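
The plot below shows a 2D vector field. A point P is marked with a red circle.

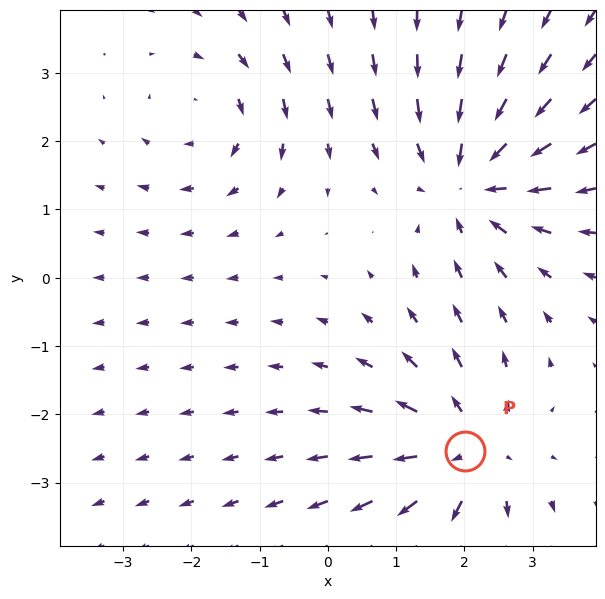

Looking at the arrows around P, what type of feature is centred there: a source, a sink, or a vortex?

source

At P (2.0, -2.5) the arrows spread outward. Divergence about +4, curl ≈0 — positive divergence with near-zero curl is a source.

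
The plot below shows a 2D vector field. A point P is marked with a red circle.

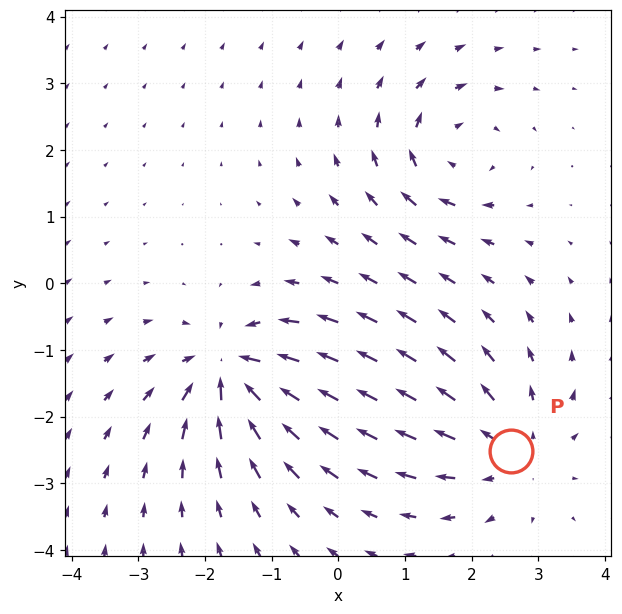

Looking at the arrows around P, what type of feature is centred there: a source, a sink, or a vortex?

source

At P (2.6, -2.5) the arrows spread outward. Divergence about +3, curl ≈0 — positive divergence with near-zero curl is a source.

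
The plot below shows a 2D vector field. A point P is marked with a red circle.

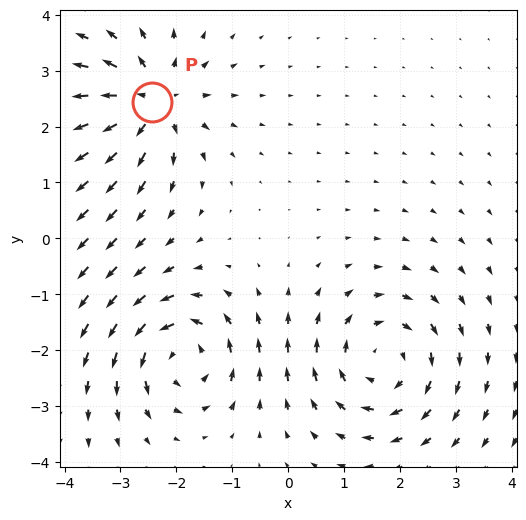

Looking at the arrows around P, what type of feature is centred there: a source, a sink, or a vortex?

At P (-2.4, 2.4) the arrows spread outward. Divergence about +6, curl ≈0 — positive divergence with near-zero curl is a source.

source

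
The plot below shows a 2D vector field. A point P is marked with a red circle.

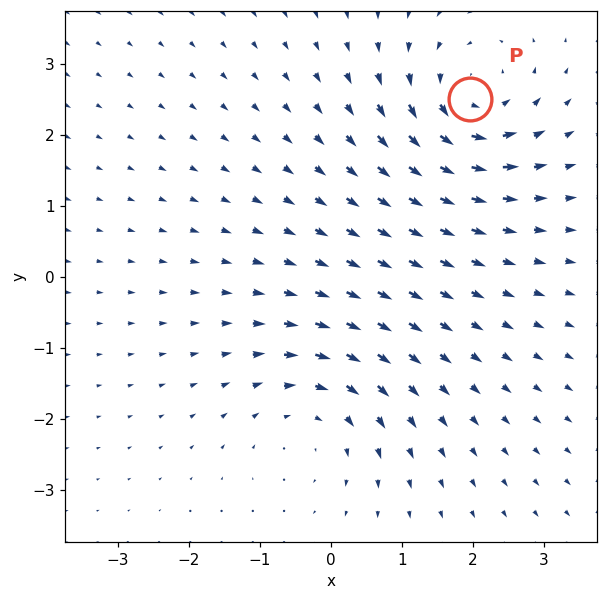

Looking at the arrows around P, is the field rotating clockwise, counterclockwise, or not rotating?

Near P at (2.0, 2.5) the arrows circulate counterclockwise. The curl (z-component) there is about +4; positive curl means counterclockwise rotation.

counterclockwise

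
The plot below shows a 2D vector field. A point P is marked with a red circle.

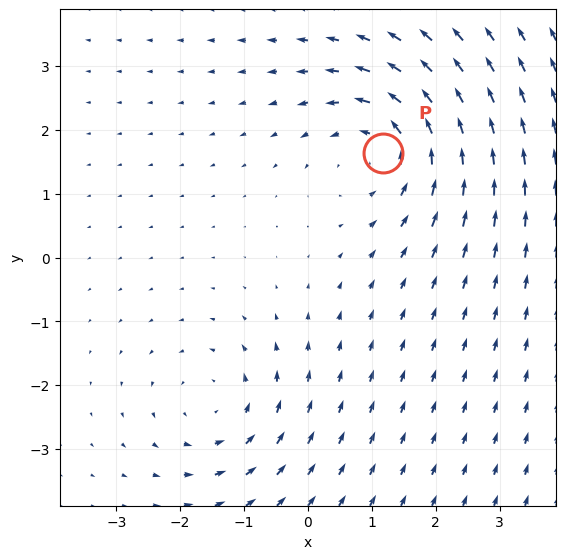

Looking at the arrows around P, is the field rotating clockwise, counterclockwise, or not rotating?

Near P at (1.2, 1.6) the arrows circulate counterclockwise. The curl (z-component) there is about +5; positive curl means counterclockwise rotation.

counterclockwise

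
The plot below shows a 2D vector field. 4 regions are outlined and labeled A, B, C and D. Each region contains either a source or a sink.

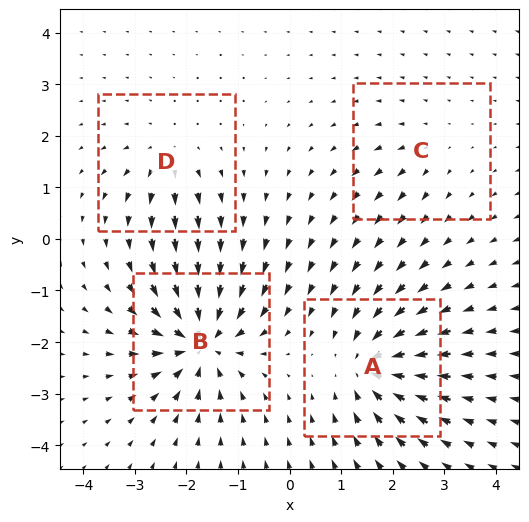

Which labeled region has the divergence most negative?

B

Divergence at each region's feature centre — A: about -7, B: about -9, C: about +3, D: about +4. Region B is most negative.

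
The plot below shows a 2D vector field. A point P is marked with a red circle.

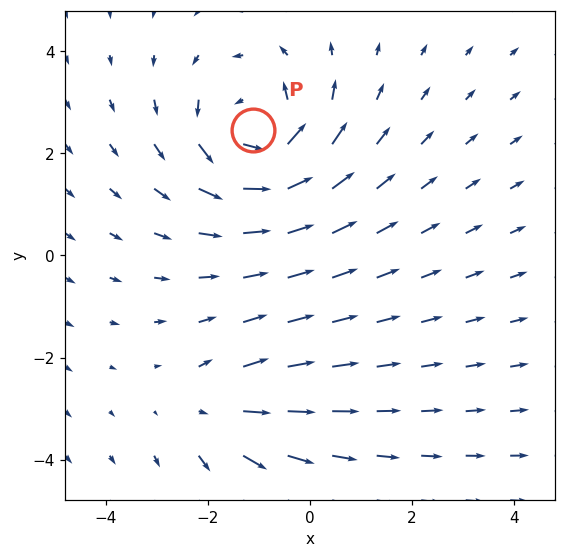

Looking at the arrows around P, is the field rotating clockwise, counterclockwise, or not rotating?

counterclockwise

Near P at (-1.1, 2.5) the arrows circulate counterclockwise. The curl (z-component) there is about +4; positive curl means counterclockwise rotation.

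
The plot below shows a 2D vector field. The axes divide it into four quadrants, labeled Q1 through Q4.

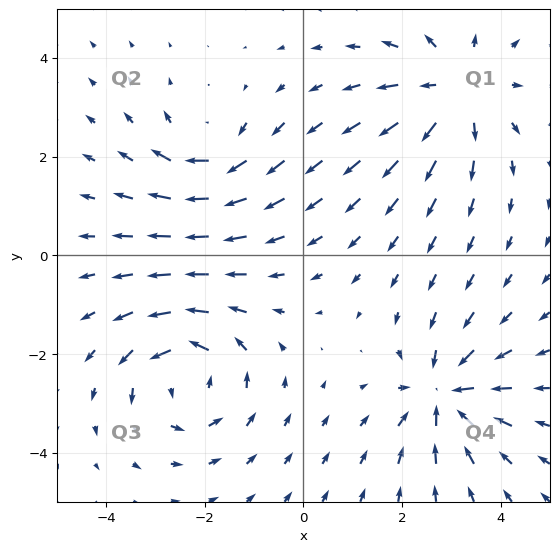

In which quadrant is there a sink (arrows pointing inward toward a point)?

The sink sits at approximately (2.9, -2.8), which lies in quadrant Q4. The divergence there is about -5, negative as expected for a sink.

Q4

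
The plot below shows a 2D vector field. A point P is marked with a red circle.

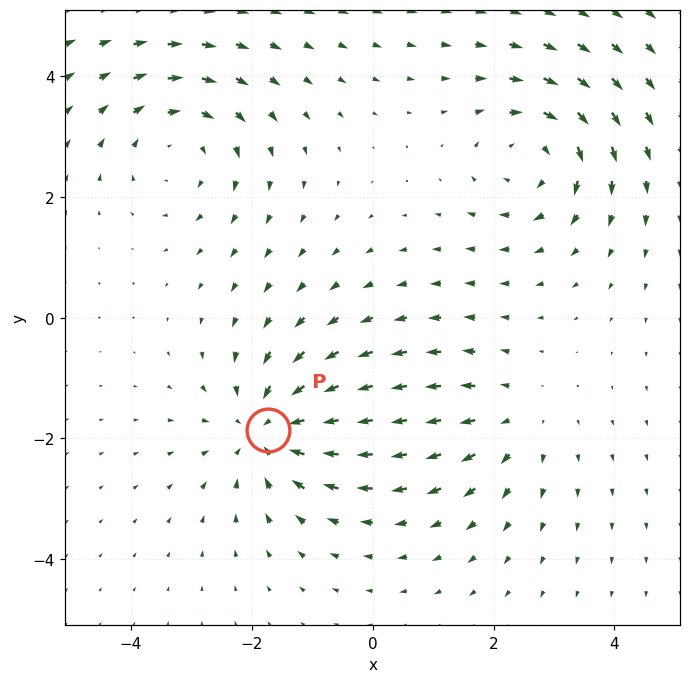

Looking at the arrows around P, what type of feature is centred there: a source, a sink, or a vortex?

sink

At P (-1.7, -1.9) the arrows converge inward. Divergence about -5, curl ≈0 — negative divergence with near-zero curl is a sink.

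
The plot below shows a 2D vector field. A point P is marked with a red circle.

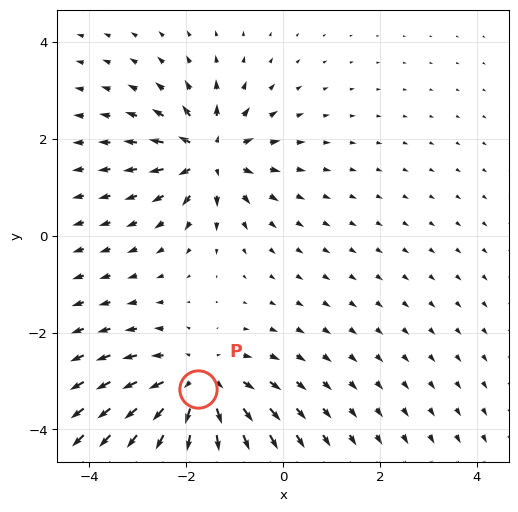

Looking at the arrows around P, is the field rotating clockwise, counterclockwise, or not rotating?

not rotating

Near P at (-1.8, -3.2) the arrows show no circulation. The curl there is ≈0.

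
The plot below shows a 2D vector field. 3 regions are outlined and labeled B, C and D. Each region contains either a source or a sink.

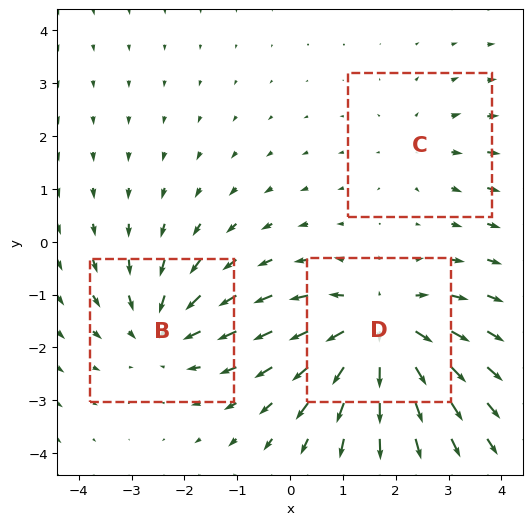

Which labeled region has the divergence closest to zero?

Divergence at each region's feature centre — B: about -3, C: about +2, D: about +5. Region C is closest to zero.

C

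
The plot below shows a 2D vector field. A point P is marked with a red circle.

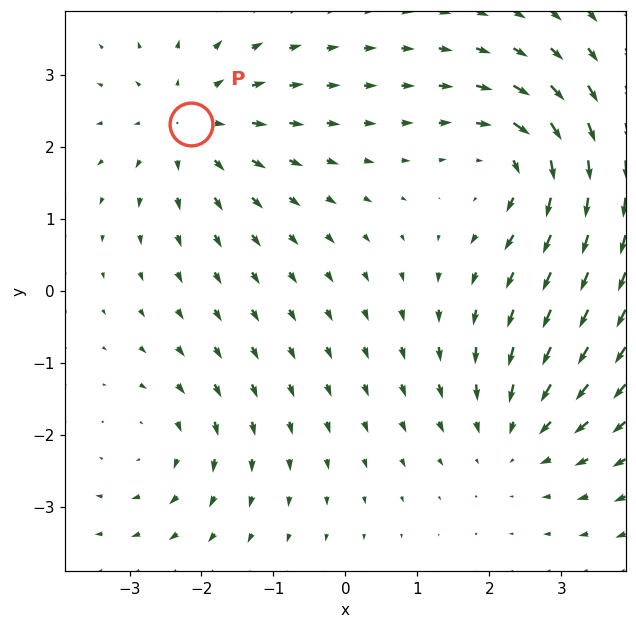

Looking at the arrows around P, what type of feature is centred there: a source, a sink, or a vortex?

source

At P (-2.1, 2.3) the arrows spread outward. Divergence about +3, curl ≈0 — positive divergence with near-zero curl is a source.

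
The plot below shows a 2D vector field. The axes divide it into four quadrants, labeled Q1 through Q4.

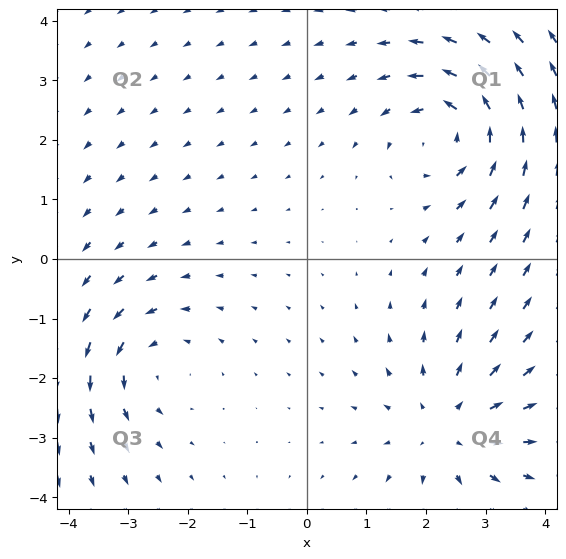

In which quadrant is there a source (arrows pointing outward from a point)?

The source sits at approximately (2.4, -2.8), which lies in quadrant Q4. The divergence there is about +3, positive as expected for a source.

Q4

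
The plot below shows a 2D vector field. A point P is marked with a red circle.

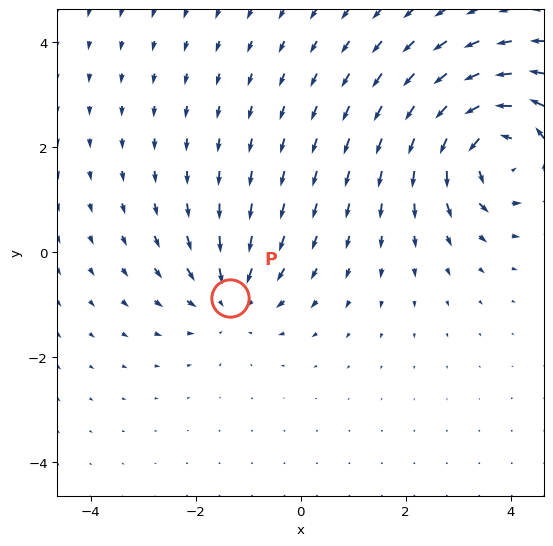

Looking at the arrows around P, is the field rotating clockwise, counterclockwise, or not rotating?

not rotating

Near P at (-1.3, -0.9) the arrows show no circulation. The curl there is ≈0.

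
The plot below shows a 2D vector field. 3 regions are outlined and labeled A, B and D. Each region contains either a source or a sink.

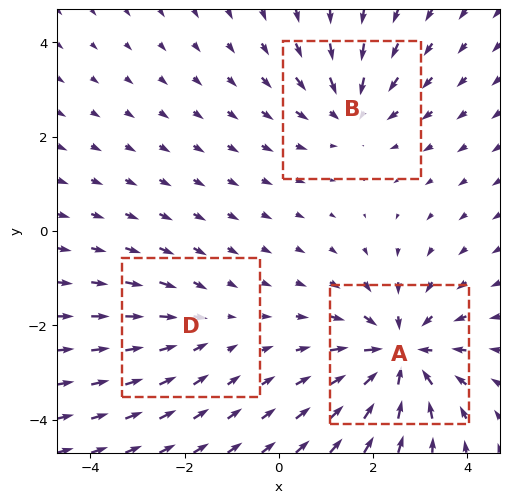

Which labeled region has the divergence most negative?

A

Divergence at each region's feature centre — A: about -5, B: about -3, D: about -2. Region A is most negative.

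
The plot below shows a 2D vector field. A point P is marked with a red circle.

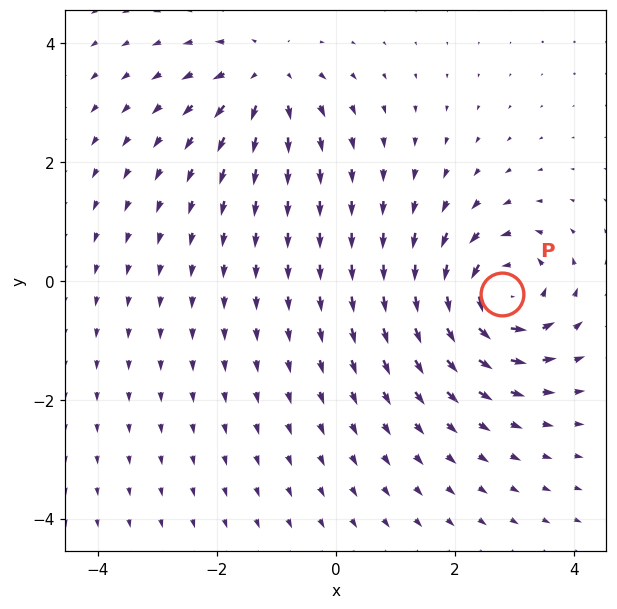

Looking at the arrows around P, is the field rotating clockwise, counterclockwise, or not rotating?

Near P at (2.8, -0.2) the arrows circulate counterclockwise. The curl (z-component) there is about +6; positive curl means counterclockwise rotation.

counterclockwise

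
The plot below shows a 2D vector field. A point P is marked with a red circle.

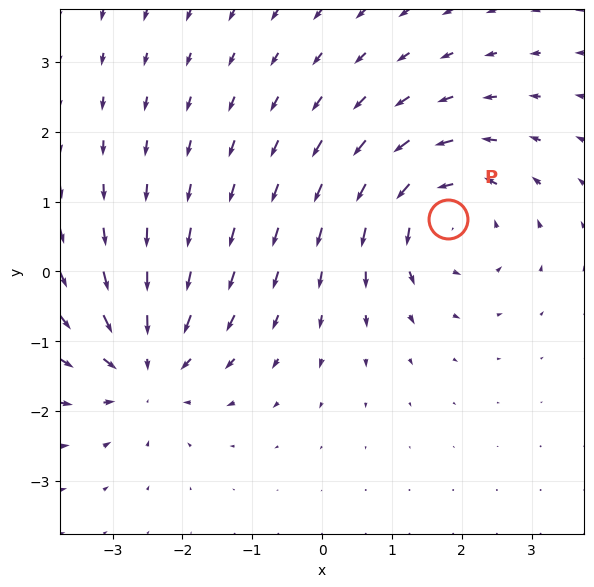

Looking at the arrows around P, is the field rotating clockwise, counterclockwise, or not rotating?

counterclockwise

Near P at (1.8, 0.8) the arrows circulate counterclockwise. The curl (z-component) there is about +5; positive curl means counterclockwise rotation.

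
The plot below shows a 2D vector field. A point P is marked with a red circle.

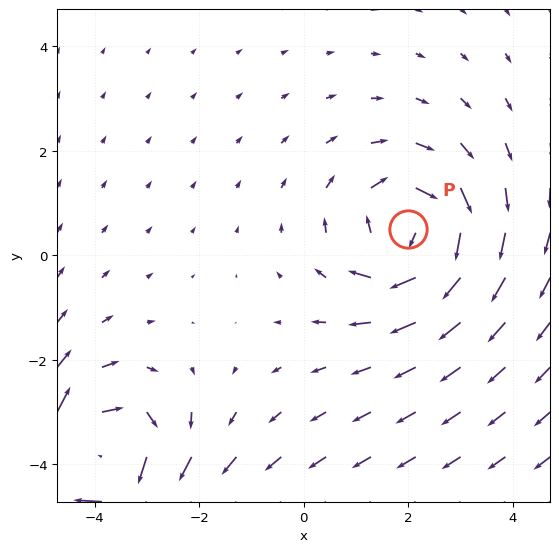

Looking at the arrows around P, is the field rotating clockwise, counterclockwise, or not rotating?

Near P at (2.0, 0.5) the arrows circulate clockwise. The curl (z-component) there is about -3; negative curl means clockwise rotation.

clockwise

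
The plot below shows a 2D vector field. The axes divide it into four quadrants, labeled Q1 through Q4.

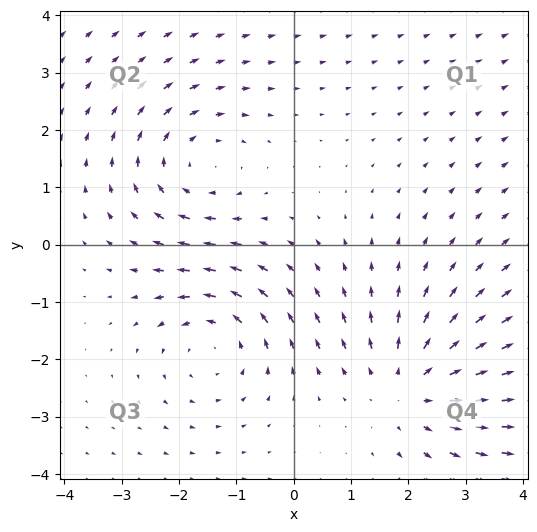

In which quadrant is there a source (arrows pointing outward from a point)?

The source sits at approximately (2.0, -2.5), which lies in quadrant Q4. The divergence there is about +3, positive as expected for a source.

Q4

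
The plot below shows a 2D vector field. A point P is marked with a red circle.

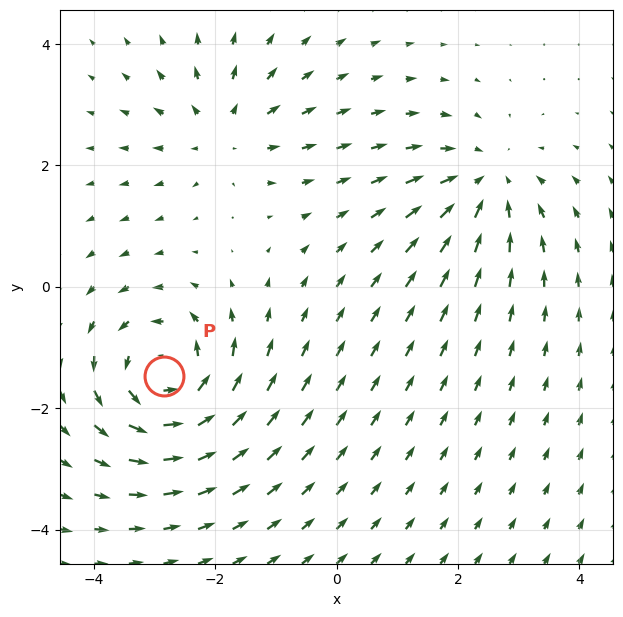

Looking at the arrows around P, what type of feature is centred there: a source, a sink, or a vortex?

vortex

At P (-2.8, -1.5) the arrows circulate counterclockwise. Divergence ≈0, curl about +5 — near-zero divergence with nonzero curl is a vortex.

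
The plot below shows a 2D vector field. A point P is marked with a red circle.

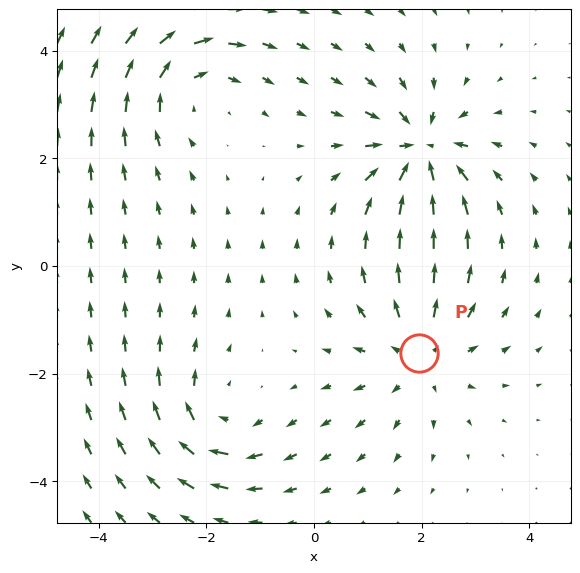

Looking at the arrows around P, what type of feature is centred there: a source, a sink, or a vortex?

source

At P (1.9, -1.6) the arrows spread outward. Divergence about +4, curl ≈0 — positive divergence with near-zero curl is a source.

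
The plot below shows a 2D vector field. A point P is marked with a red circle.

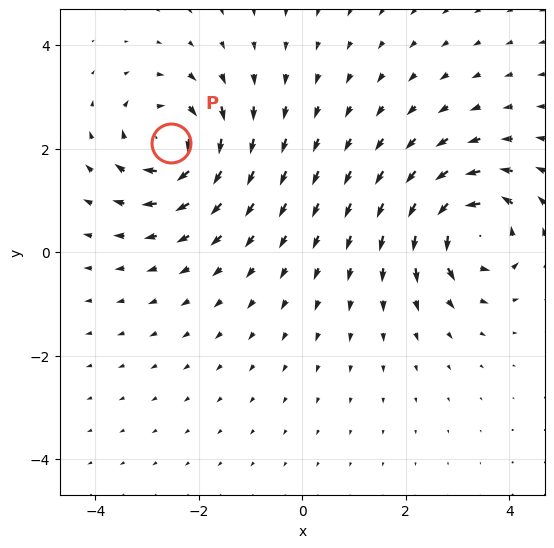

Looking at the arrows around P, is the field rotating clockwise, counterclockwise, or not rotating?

clockwise

Near P at (-2.5, 2.1) the arrows circulate clockwise. The curl (z-component) there is about -6; negative curl means clockwise rotation.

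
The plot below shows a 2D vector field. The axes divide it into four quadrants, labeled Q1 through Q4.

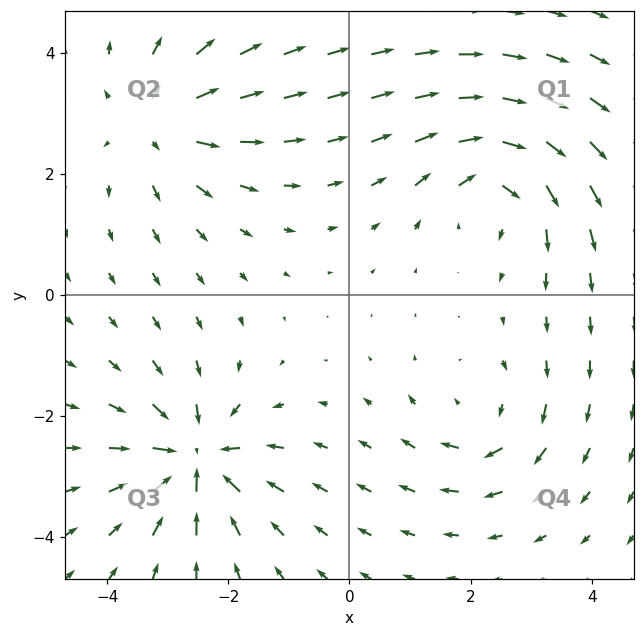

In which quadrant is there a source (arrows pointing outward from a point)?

The source sits at approximately (-3.2, 2.8), which lies in quadrant Q2. The divergence there is about +4, positive as expected for a source.

Q2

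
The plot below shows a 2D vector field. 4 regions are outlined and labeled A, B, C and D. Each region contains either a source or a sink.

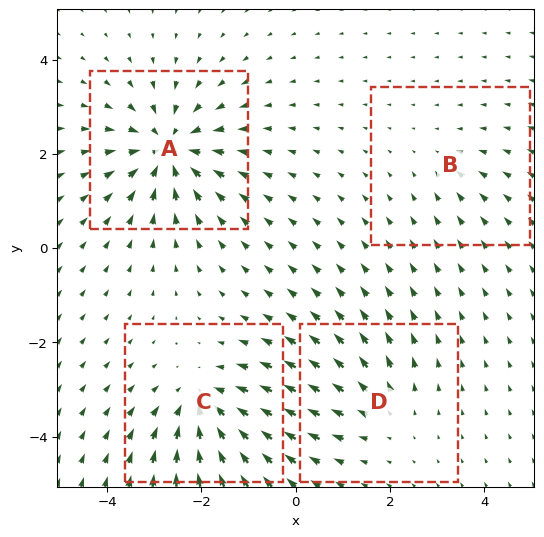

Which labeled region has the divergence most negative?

A

Divergence at each region's feature centre — A: about -7, B: about -2, C: about -5, D: about +3. Region A is most negative.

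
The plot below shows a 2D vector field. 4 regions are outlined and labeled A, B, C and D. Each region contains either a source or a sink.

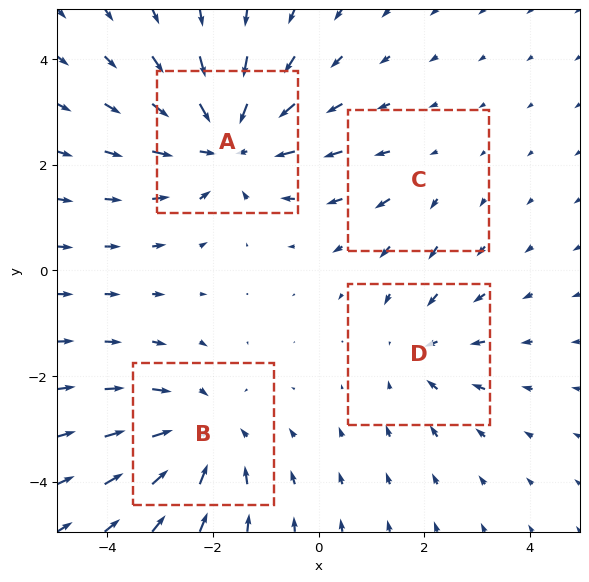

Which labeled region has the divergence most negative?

A

Divergence at each region's feature centre — A: about -6, B: about -4, C: about +2, D: about -3. Region A is most negative.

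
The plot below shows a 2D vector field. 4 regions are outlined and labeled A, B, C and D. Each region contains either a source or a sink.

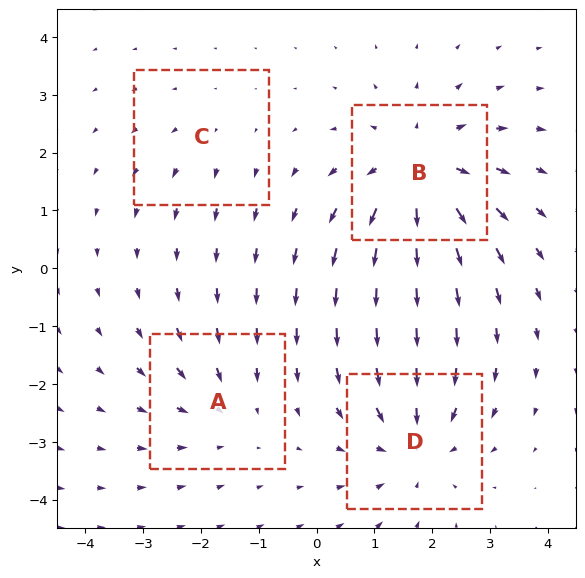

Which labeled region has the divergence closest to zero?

C

Divergence at each region's feature centre — A: about -3, B: about +6, C: about +2, D: about -5. Region C is closest to zero.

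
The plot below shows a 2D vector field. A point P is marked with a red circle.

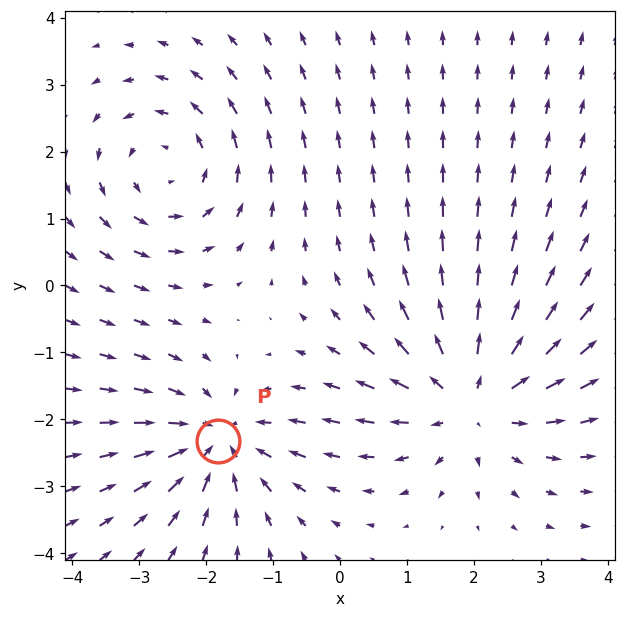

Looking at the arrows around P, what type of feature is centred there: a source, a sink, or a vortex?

At P (-1.8, -2.3) the arrows converge inward. Divergence about -3, curl ≈0 — negative divergence with near-zero curl is a sink.

sink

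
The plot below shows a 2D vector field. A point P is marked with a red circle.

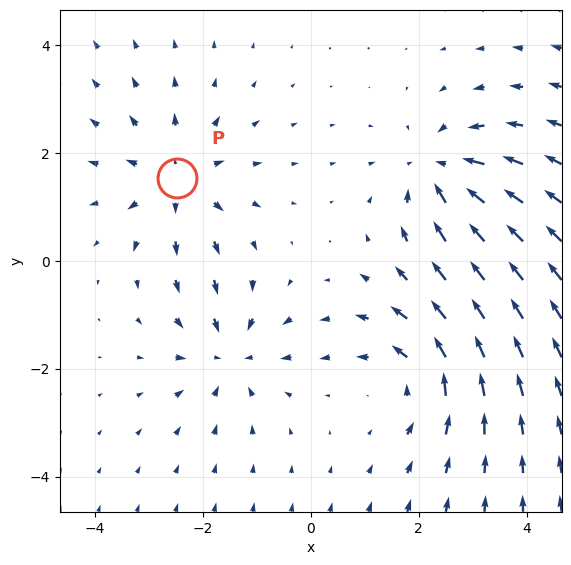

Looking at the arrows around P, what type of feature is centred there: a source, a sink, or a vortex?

source

At P (-2.5, 1.5) the arrows spread outward. Divergence about +4, curl ≈0 — positive divergence with near-zero curl is a source.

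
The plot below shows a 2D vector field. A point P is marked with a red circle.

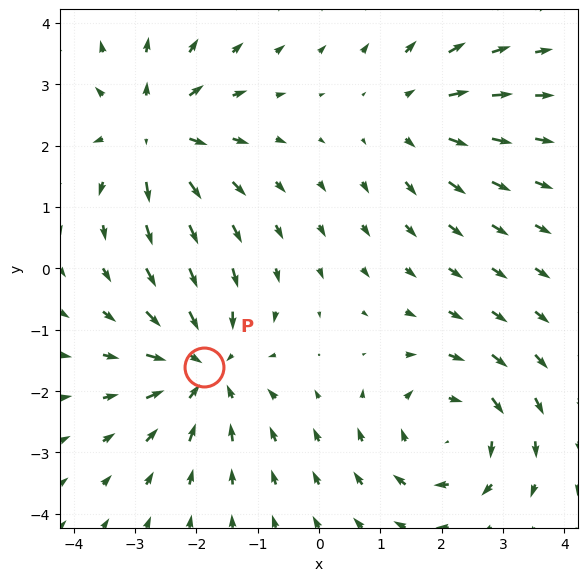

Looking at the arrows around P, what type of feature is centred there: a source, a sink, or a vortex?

At P (-1.9, -1.6) the arrows converge inward. Divergence about -5, curl ≈0 — negative divergence with near-zero curl is a sink.

sink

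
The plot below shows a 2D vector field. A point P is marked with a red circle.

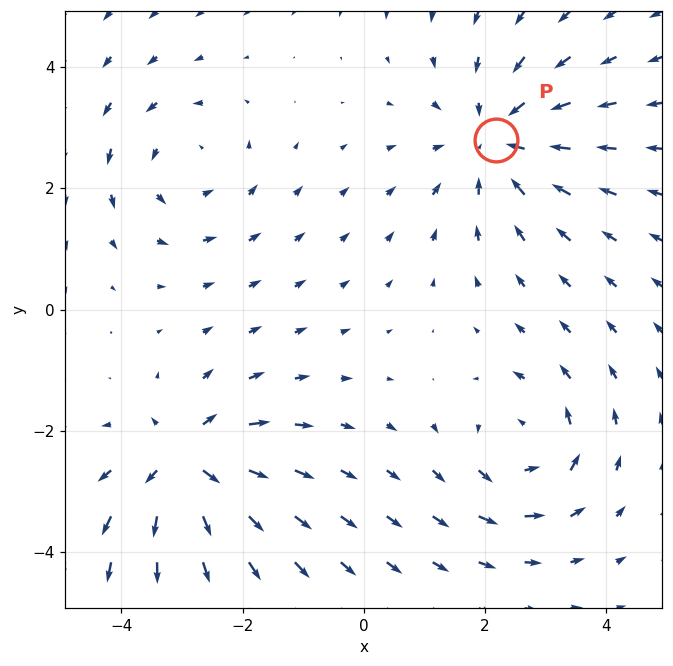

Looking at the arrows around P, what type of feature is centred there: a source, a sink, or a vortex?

At P (2.2, 2.8) the arrows converge inward. Divergence about -3, curl ≈0 — negative divergence with near-zero curl is a sink.

sink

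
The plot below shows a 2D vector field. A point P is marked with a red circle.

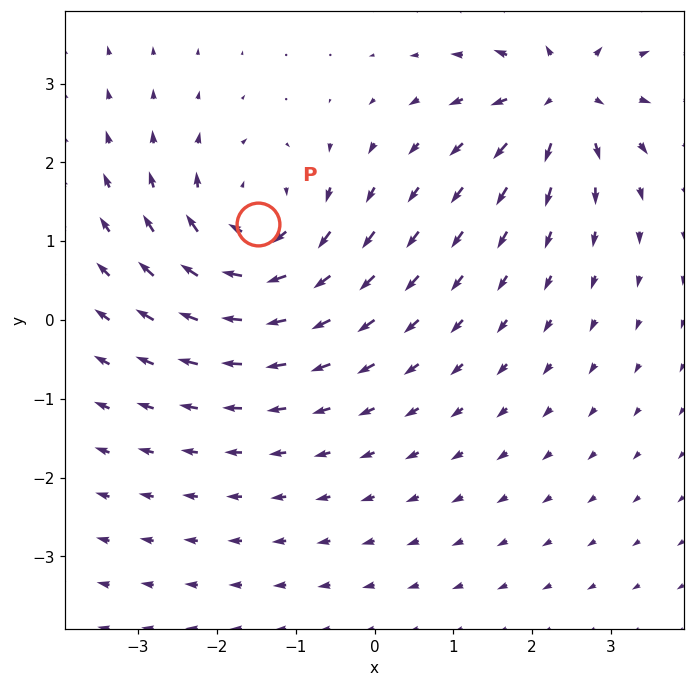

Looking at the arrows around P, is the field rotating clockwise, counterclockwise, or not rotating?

clockwise

Near P at (-1.5, 1.2) the arrows circulate clockwise. The curl (z-component) there is about -5; negative curl means clockwise rotation.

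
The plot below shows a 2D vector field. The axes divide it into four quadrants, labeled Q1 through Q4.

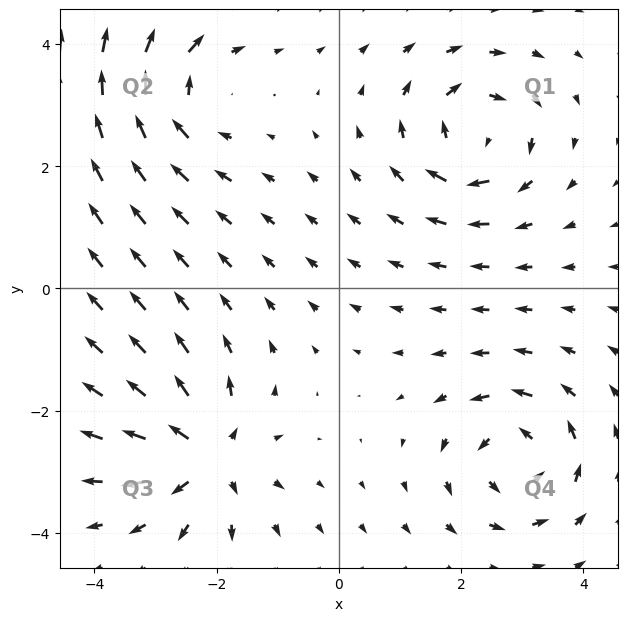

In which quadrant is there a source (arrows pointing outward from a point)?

The source sits at approximately (-2.2, -2.7), which lies in quadrant Q3. The divergence there is about +7, positive as expected for a source.

Q3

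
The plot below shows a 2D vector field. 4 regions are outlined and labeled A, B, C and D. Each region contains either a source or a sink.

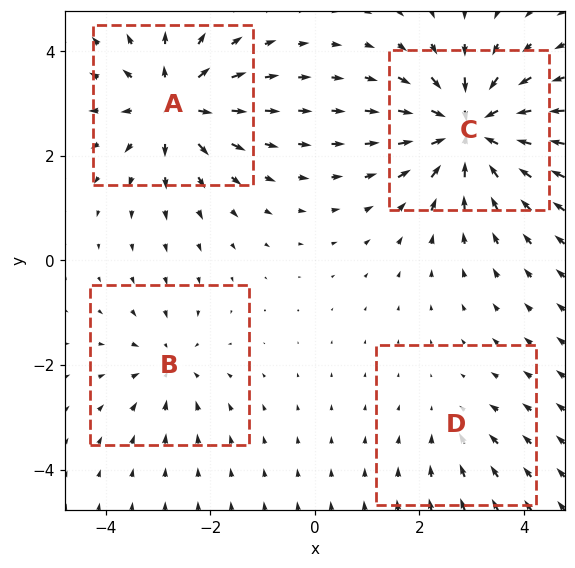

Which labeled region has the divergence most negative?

Divergence at each region's feature centre — A: about +6, B: about -3, C: about -8, D: about -2. Region C is most negative.

C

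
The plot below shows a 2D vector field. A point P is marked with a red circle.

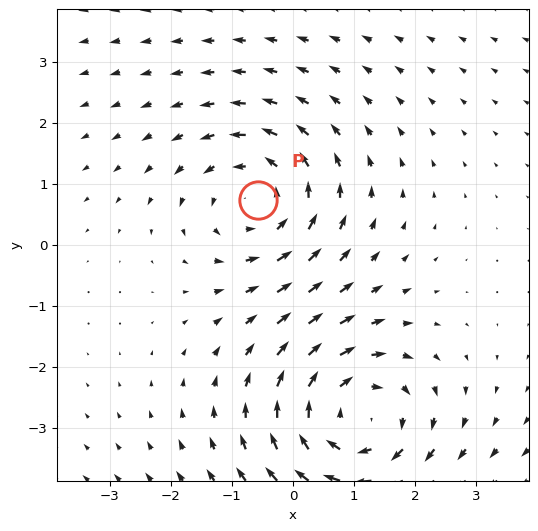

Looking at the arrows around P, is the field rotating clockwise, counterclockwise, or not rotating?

Near P at (-0.6, 0.7) the arrows circulate counterclockwise. The curl (z-component) there is about +3; positive curl means counterclockwise rotation.

counterclockwise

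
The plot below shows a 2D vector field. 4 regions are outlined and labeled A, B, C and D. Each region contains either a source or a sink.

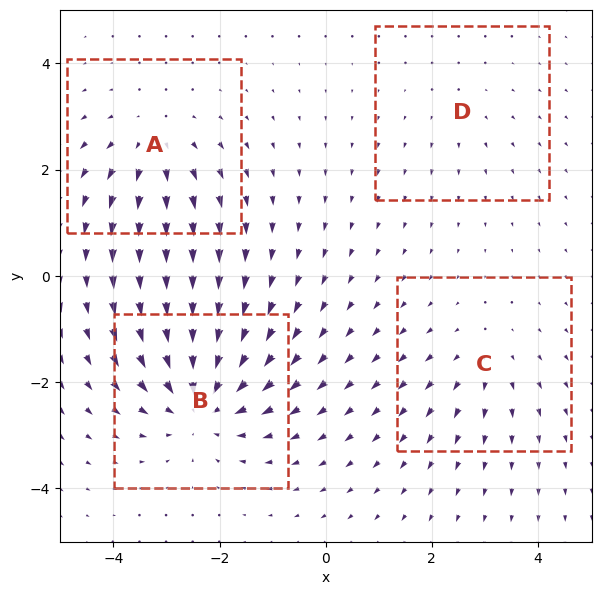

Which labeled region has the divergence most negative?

B

Divergence at each region's feature centre — A: about +4, B: about -6, C: about +3, D: about +2. Region B is most negative.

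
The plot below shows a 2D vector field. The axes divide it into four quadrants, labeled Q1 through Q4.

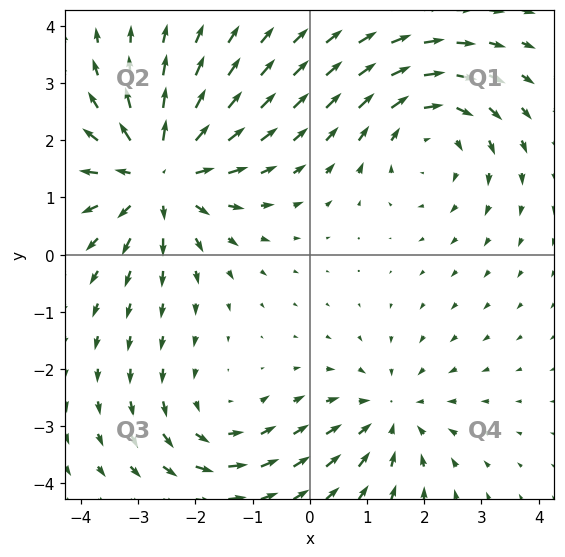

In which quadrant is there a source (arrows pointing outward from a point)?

The source sits at approximately (-2.6, 1.4), which lies in quadrant Q2. The divergence there is about +5, positive as expected for a source.

Q2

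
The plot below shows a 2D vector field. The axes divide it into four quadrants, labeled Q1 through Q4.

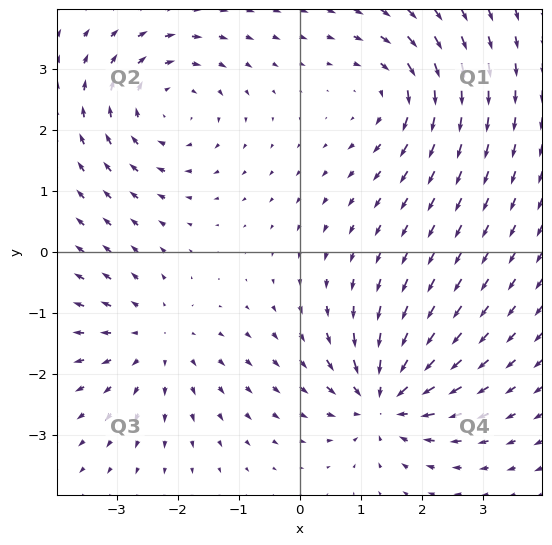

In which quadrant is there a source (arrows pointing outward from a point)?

Q3

The source sits at approximately (-2.4, -1.4), which lies in quadrant Q3. The divergence there is about +3, positive as expected for a source.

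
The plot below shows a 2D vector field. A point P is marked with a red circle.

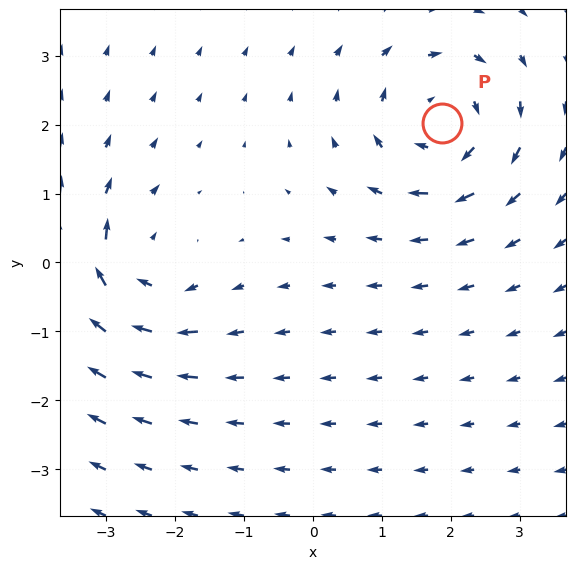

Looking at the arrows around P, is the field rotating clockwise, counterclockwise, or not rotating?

Near P at (1.9, 2.0) the arrows circulate clockwise. The curl (z-component) there is about -4; negative curl means clockwise rotation.

clockwise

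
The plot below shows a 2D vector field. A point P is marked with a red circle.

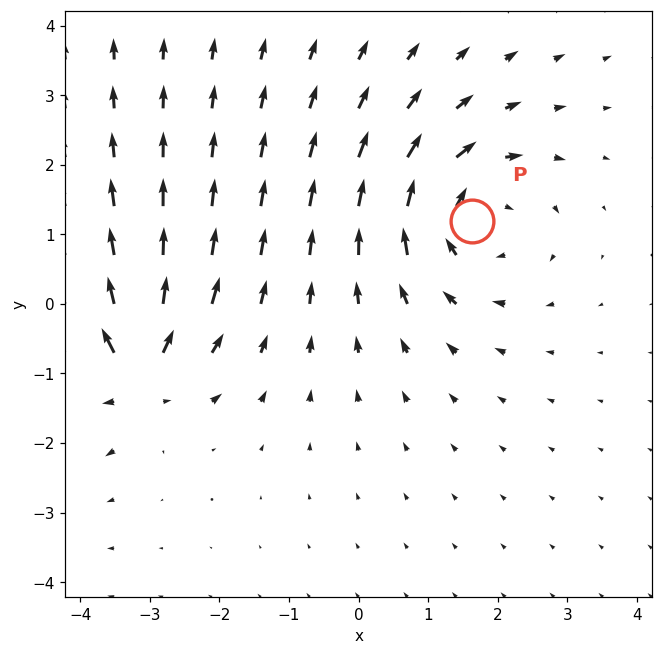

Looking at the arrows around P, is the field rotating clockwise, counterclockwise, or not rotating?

clockwise

Near P at (1.6, 1.2) the arrows circulate clockwise. The curl (z-component) there is about -5; negative curl means clockwise rotation.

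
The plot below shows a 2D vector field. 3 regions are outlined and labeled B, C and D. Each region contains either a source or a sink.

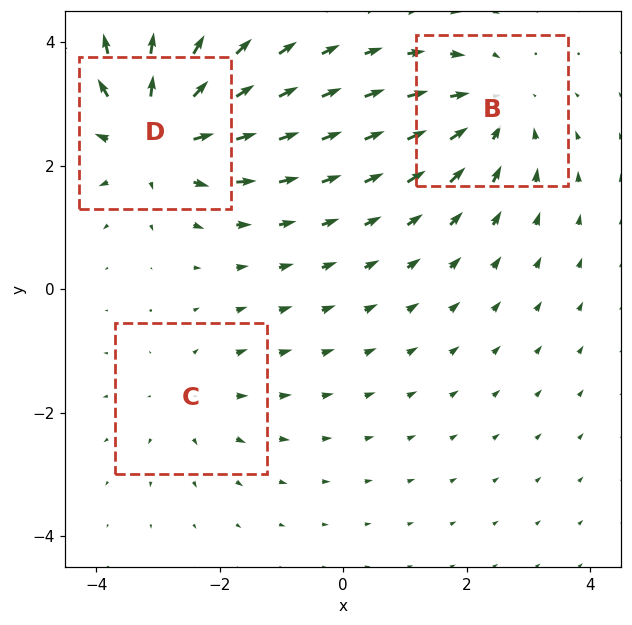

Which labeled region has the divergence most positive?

Divergence at each region's feature centre — B: about -3, C: about +2, D: about +4. Region D is most positive.

D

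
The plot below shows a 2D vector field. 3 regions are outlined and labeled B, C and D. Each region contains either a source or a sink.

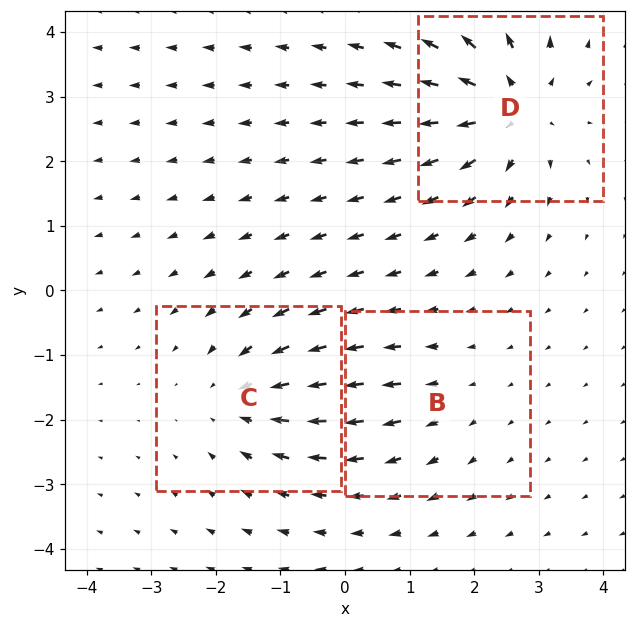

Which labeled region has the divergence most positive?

Divergence at each region's feature centre — B: about +2, C: about -4, D: about +5. Region D is most positive.

D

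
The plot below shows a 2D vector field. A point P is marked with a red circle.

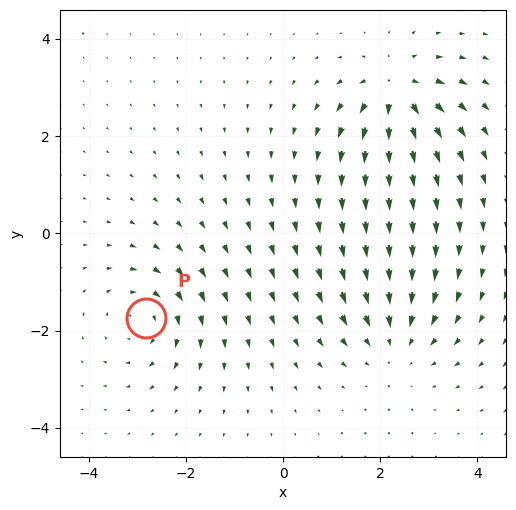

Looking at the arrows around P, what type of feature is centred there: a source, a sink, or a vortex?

At P (-2.8, -1.7) the arrows circulate clockwise. Divergence ≈0, curl about -5 — near-zero divergence with nonzero curl is a vortex.

vortex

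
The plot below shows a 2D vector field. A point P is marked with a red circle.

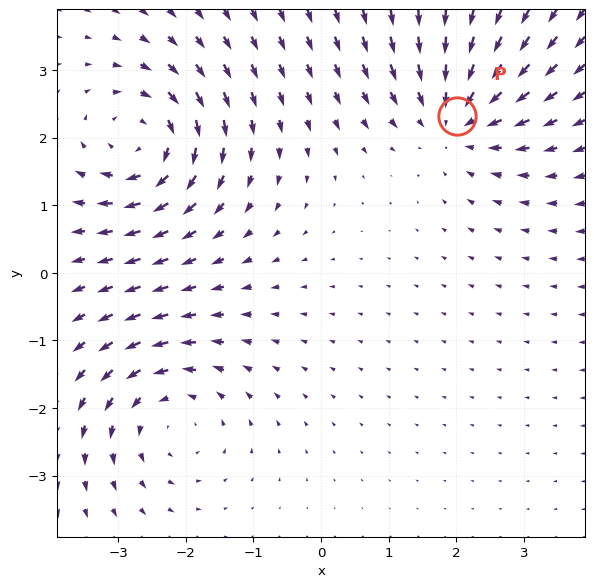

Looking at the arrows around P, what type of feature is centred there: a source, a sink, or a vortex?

sink

At P (2.0, 2.3) the arrows converge inward. Divergence about -5, curl ≈0 — negative divergence with near-zero curl is a sink.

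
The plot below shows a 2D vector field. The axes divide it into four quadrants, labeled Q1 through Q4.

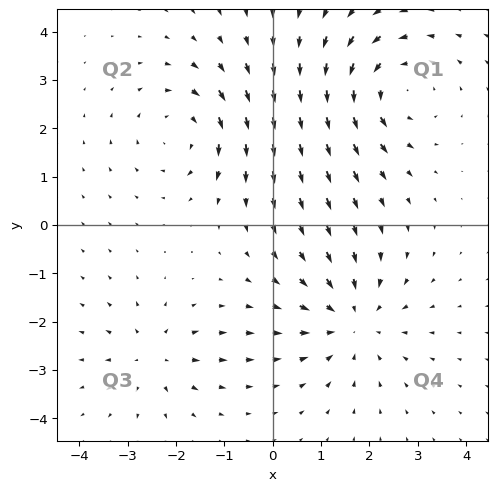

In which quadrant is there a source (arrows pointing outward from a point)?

Q3

The source sits at approximately (-2.5, -2.7), which lies in quadrant Q3. The divergence there is about +3, positive as expected for a source.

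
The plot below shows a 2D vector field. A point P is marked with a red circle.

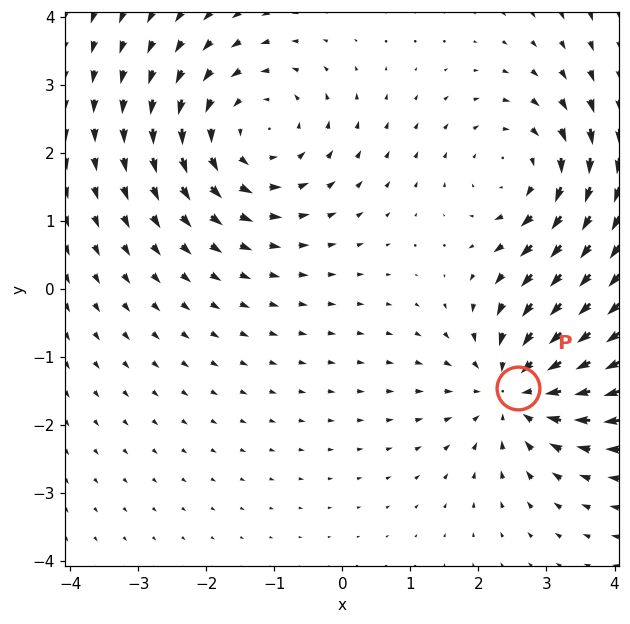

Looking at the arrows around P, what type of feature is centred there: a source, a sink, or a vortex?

At P (2.6, -1.4) the arrows converge inward. Divergence about -4, curl ≈0 — negative divergence with near-zero curl is a sink.

sink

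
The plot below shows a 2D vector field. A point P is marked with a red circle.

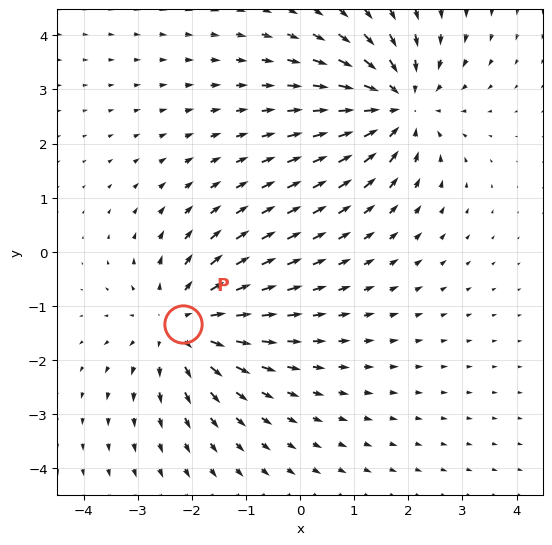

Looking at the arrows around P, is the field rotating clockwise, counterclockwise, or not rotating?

Near P at (-2.2, -1.3) the arrows show no circulation. The curl there is ≈0.

not rotating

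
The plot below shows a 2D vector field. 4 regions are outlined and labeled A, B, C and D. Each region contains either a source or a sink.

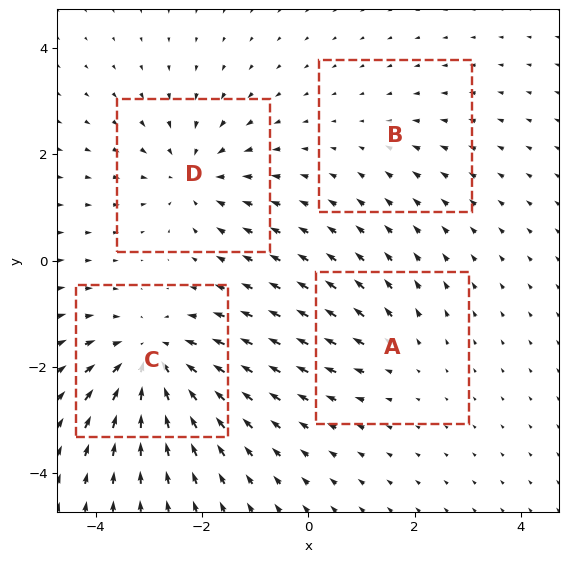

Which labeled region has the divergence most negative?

C

Divergence at each region's feature centre — A: about +3, B: about -2, C: about -7, D: about -5. Region C is most negative.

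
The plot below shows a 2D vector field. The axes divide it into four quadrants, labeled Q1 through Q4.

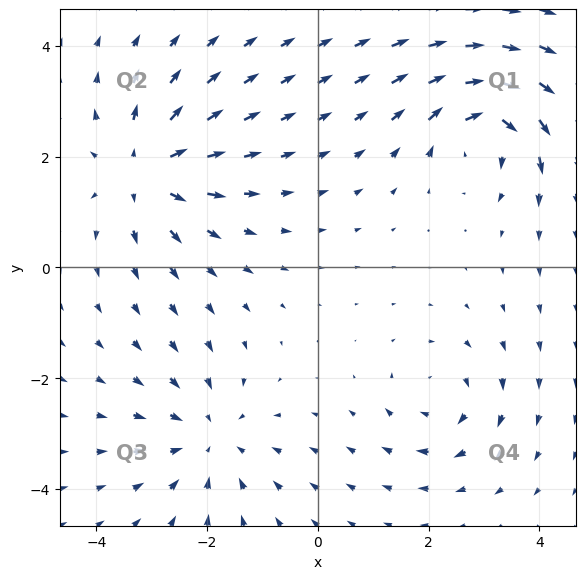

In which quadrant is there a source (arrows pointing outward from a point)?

The source sits at approximately (-3.1, 1.7), which lies in quadrant Q2. The divergence there is about +5, positive as expected for a source.

Q2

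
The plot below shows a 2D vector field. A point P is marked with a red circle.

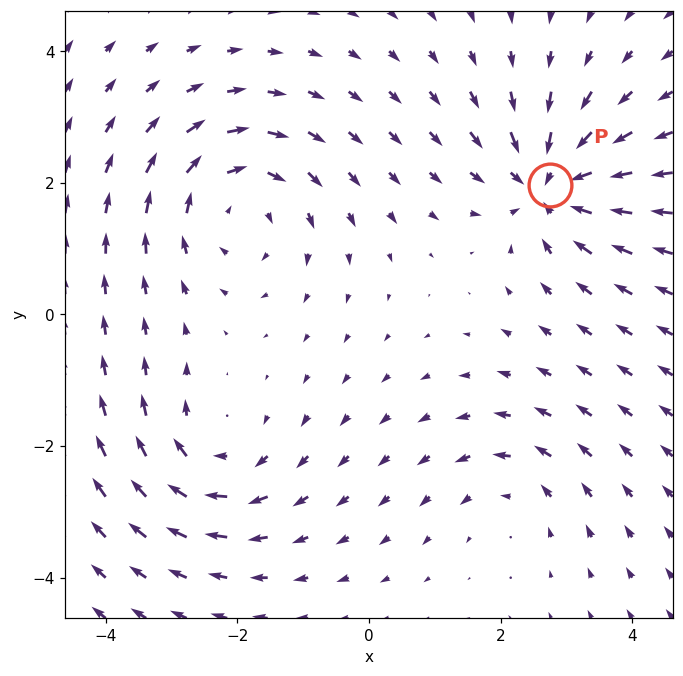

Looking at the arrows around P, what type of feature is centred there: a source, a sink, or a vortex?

sink

At P (2.8, 2.0) the arrows converge inward. Divergence about -6, curl ≈0 — negative divergence with near-zero curl is a sink.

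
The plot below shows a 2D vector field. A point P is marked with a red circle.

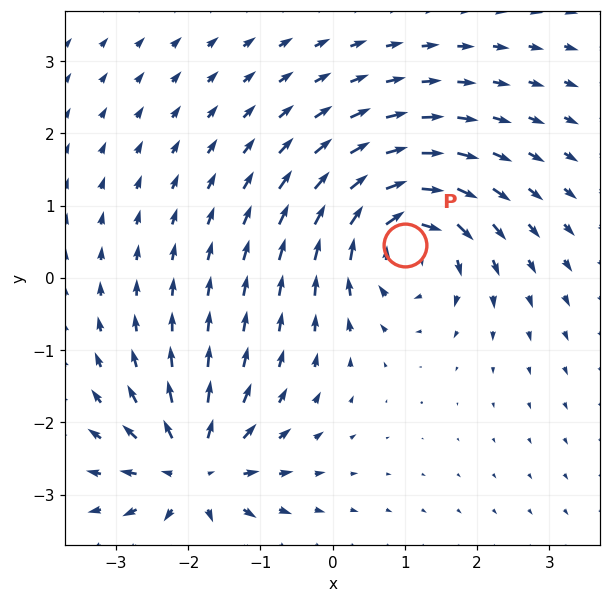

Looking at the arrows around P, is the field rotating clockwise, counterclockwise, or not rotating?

Near P at (1.0, 0.5) the arrows circulate clockwise. The curl (z-component) there is about -6; negative curl means clockwise rotation.

clockwise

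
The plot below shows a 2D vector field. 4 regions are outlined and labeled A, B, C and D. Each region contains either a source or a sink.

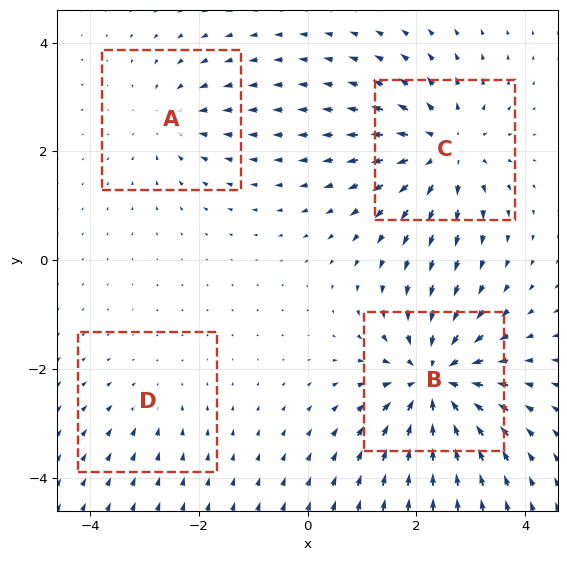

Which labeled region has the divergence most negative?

Divergence at each region's feature centre — A: about -3, B: about -7, C: about +5, D: about -2. Region B is most negative.

B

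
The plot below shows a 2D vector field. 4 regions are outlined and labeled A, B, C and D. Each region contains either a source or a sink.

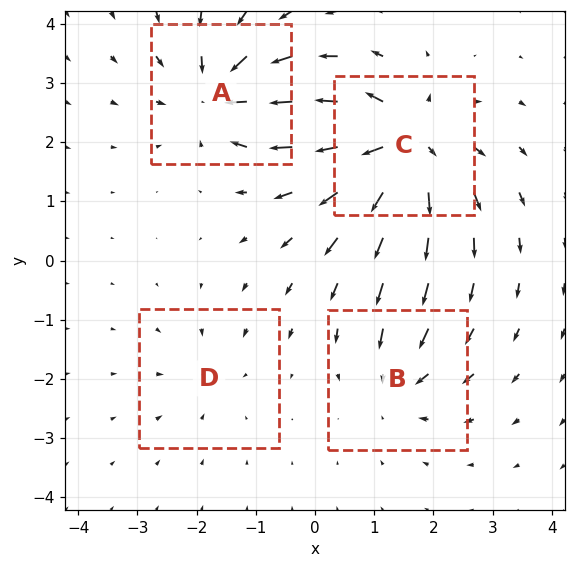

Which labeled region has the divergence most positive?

Divergence at each region's feature centre — A: about -6, B: about -4, C: about +8, D: about -3. Region C is most positive.

C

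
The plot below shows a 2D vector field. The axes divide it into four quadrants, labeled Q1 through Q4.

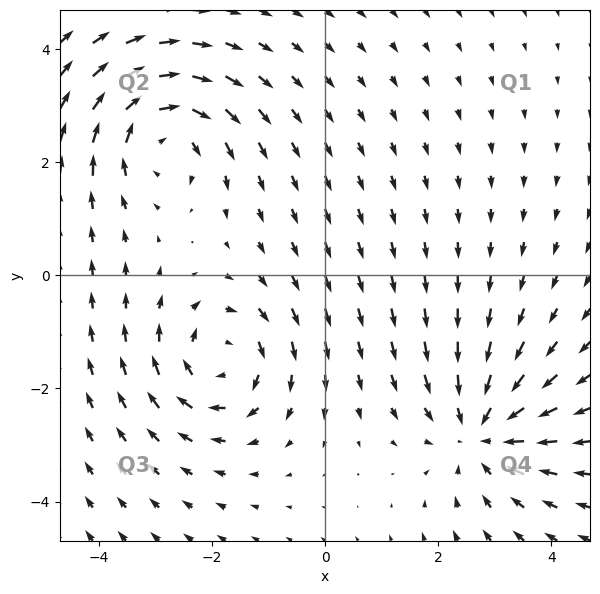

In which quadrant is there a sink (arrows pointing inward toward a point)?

Q4

The sink sits at approximately (2.8, -2.8), which lies in quadrant Q4. The divergence there is about -4, negative as expected for a sink.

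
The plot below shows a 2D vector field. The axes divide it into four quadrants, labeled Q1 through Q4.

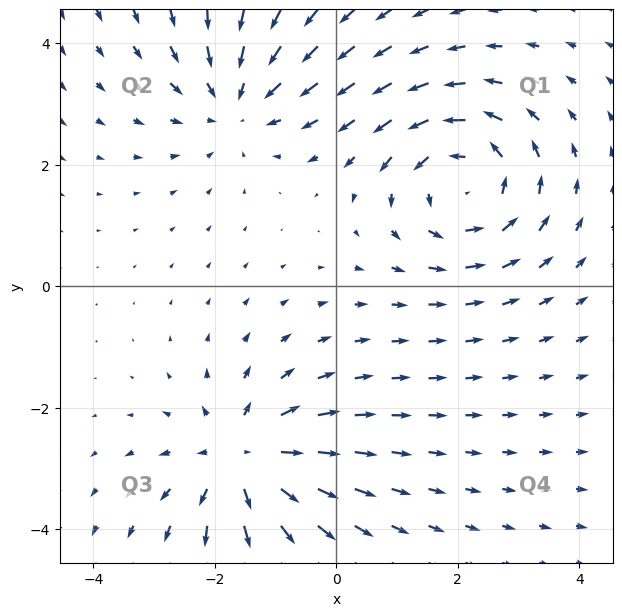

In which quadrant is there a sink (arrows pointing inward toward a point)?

Q2

The sink sits at approximately (-1.6, 3.0), which lies in quadrant Q2. The divergence there is about -3, negative as expected for a sink.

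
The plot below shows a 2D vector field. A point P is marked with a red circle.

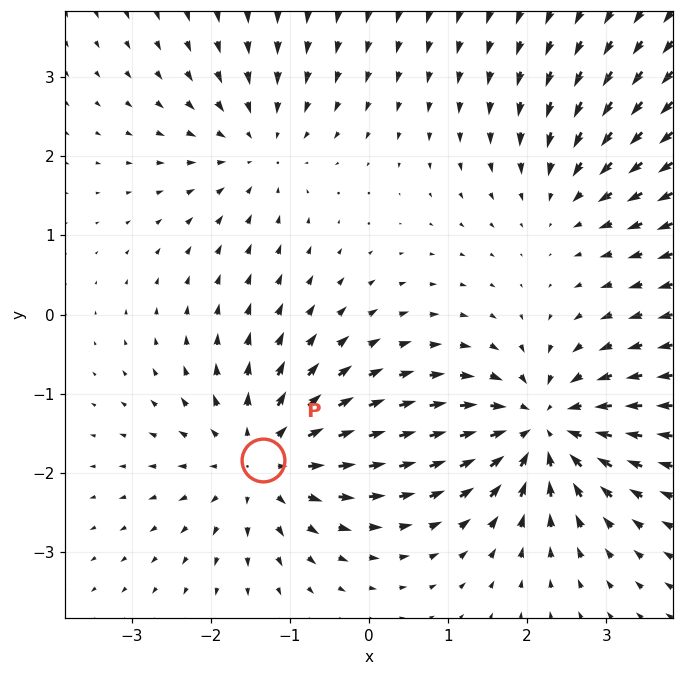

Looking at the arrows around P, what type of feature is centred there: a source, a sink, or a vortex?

At P (-1.3, -1.8) the arrows spread outward. Divergence about +5, curl ≈0 — positive divergence with near-zero curl is a source.

source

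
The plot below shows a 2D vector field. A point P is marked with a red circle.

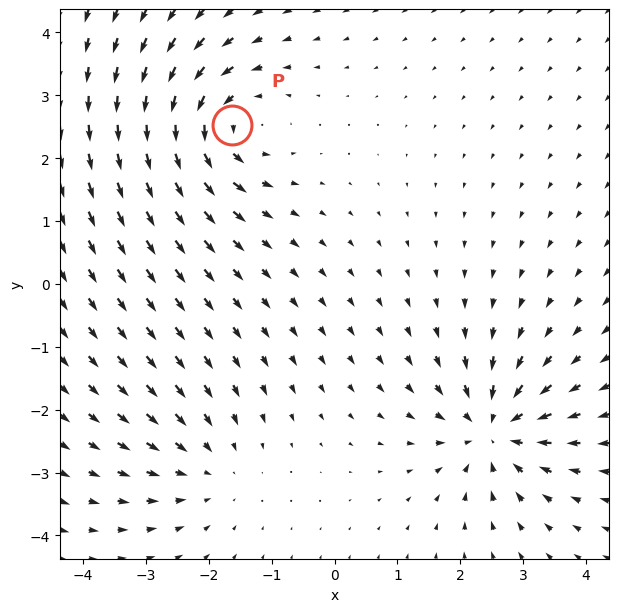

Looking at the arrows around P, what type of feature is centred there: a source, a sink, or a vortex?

vortex

At P (-1.6, 2.5) the arrows circulate counterclockwise. Divergence ≈0, curl about +5 — near-zero divergence with nonzero curl is a vortex.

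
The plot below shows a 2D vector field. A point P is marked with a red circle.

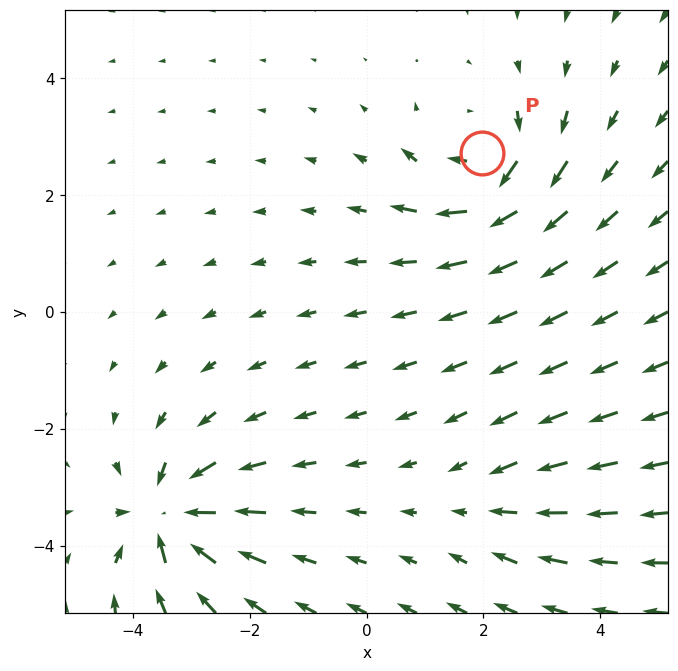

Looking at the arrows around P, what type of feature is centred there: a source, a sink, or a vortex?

vortex

At P (2.0, 2.7) the arrows circulate clockwise. Divergence ≈0, curl about -5 — near-zero divergence with nonzero curl is a vortex.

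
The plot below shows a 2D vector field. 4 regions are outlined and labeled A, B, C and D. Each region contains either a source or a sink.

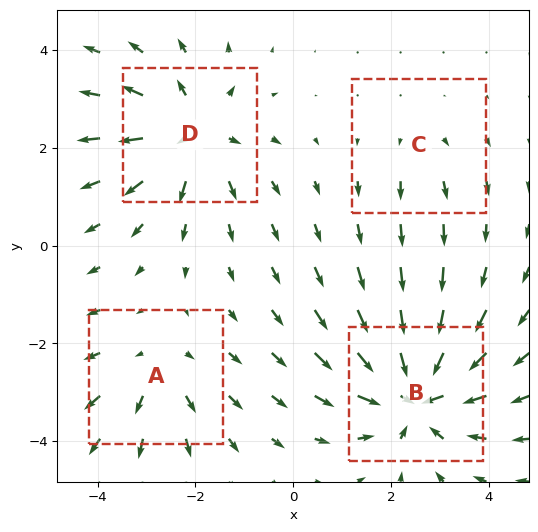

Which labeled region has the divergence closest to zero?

C

Divergence at each region's feature centre — A: about +3, B: about -6, C: about +2, D: about +5. Region C is closest to zero.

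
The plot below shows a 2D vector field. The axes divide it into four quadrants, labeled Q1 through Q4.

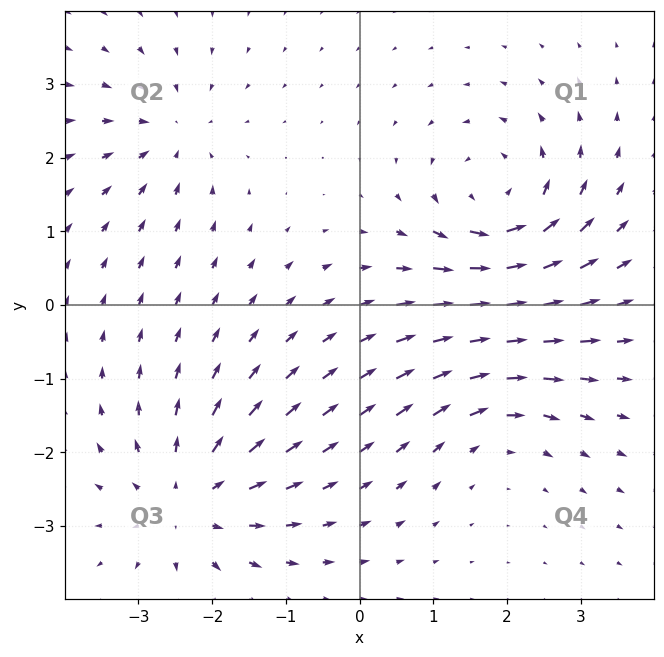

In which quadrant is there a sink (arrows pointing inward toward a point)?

Q2

The sink sits at approximately (-2.6, 2.3), which lies in quadrant Q2. The divergence there is about -3, negative as expected for a sink.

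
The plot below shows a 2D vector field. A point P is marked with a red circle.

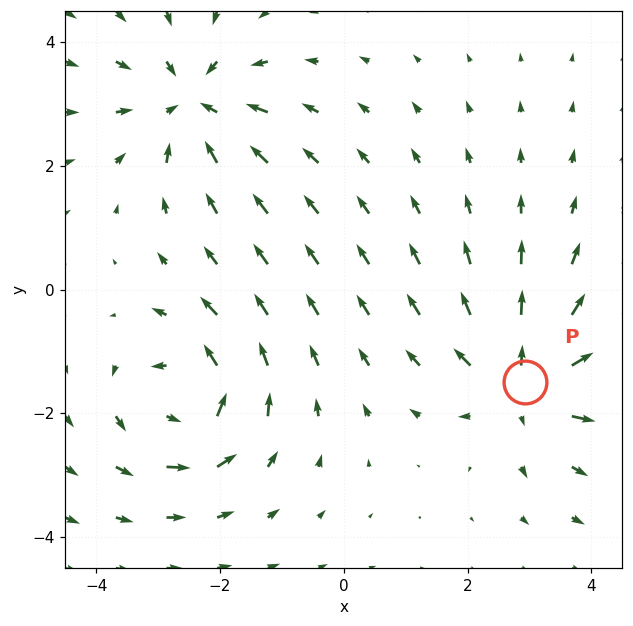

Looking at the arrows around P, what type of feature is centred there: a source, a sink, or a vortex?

At P (2.9, -1.5) the arrows spread outward. Divergence about +4, curl ≈0 — positive divergence with near-zero curl is a source.

source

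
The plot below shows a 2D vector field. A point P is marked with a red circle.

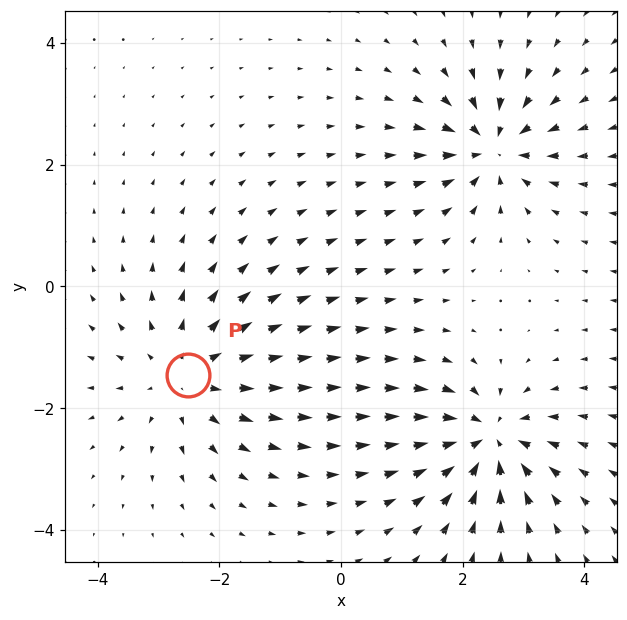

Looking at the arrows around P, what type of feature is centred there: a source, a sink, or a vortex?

source

At P (-2.5, -1.5) the arrows spread outward. Divergence about +4, curl ≈0 — positive divergence with near-zero curl is a source.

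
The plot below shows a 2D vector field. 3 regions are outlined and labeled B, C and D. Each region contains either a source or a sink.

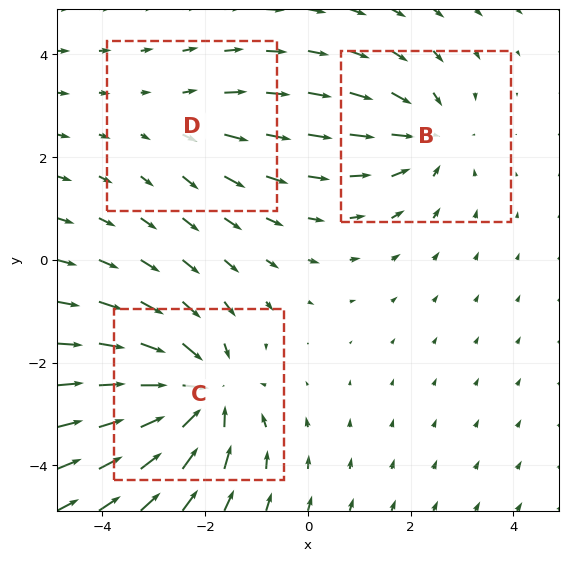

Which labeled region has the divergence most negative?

Divergence at each region's feature centre — B: about -3, C: about -5, D: about +2. Region C is most negative.

C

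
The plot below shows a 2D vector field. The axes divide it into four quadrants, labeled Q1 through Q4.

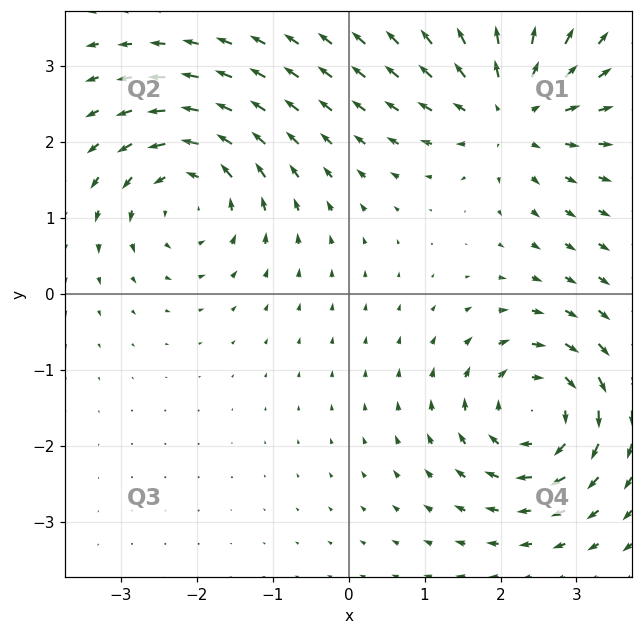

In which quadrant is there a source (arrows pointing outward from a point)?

Q1

The source sits at approximately (2.1, 2.4), which lies in quadrant Q1. The divergence there is about +5, positive as expected for a source.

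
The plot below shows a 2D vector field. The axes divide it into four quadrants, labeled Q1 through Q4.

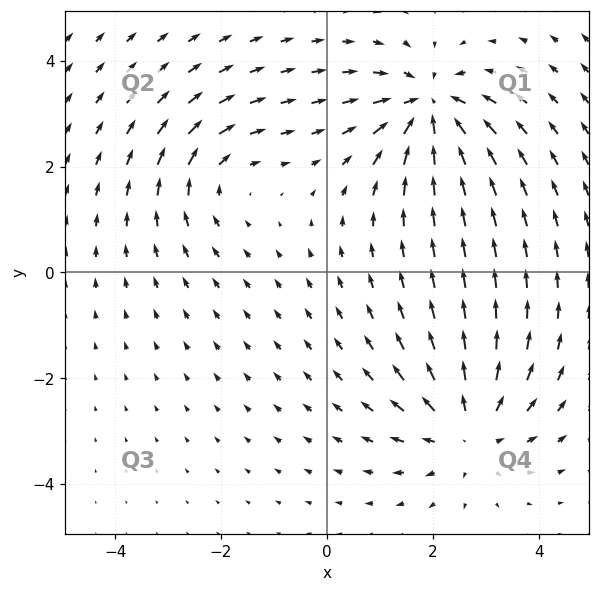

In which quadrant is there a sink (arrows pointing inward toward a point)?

The sink sits at approximately (1.9, 3.1), which lies in quadrant Q1. The divergence there is about -6, negative as expected for a sink.

Q1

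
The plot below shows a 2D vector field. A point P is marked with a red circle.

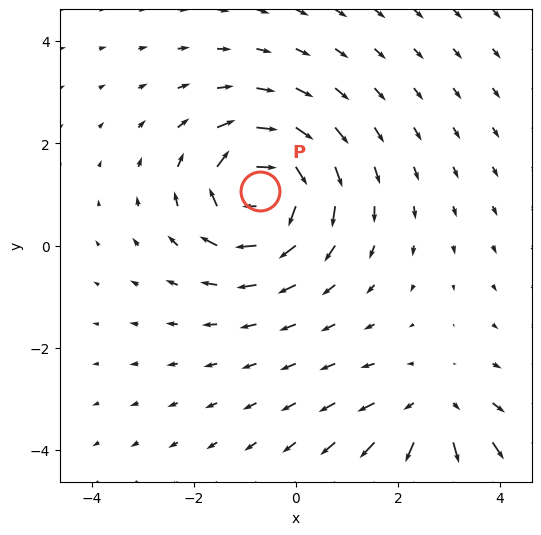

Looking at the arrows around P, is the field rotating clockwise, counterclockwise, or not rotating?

Near P at (-0.7, 1.1) the arrows circulate clockwise. The curl (z-component) there is about -6; negative curl means clockwise rotation.

clockwise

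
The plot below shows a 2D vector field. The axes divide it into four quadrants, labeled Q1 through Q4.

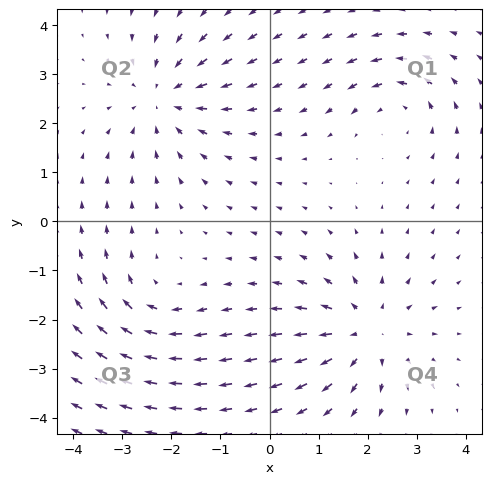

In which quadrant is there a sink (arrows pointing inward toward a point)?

The sink sits at approximately (-2.2, 2.5), which lies in quadrant Q2. The divergence there is about -4, negative as expected for a sink.

Q2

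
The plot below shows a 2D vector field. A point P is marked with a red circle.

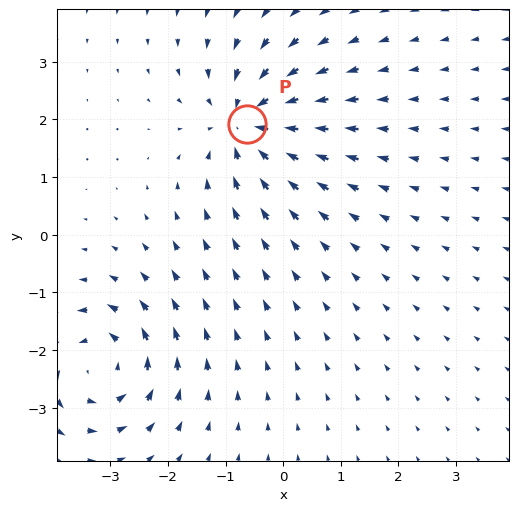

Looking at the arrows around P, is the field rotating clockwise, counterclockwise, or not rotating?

Near P at (-0.6, 1.9) the arrows show no circulation. The curl there is ≈0.

not rotating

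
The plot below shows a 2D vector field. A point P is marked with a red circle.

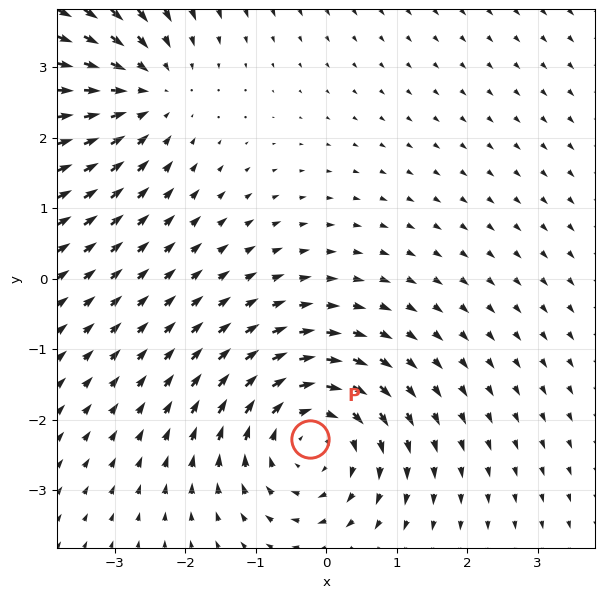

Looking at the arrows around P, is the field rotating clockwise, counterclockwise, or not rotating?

clockwise

Near P at (-0.2, -2.3) the arrows circulate clockwise. The curl (z-component) there is about -4; negative curl means clockwise rotation.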